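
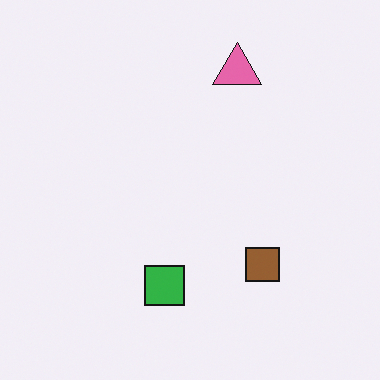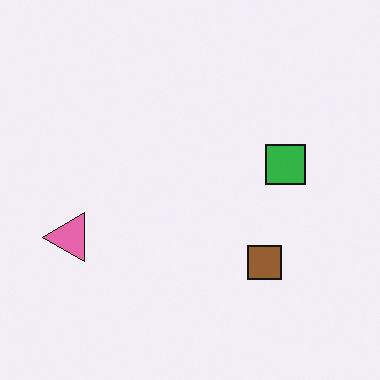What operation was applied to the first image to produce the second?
The second image is the first transposed (reflected across the top-left ↔ bottom-right diagonal).

Shapes have swapped their row and column positions — what was in the top-right is now in the bottom-left — a diagonal reflection.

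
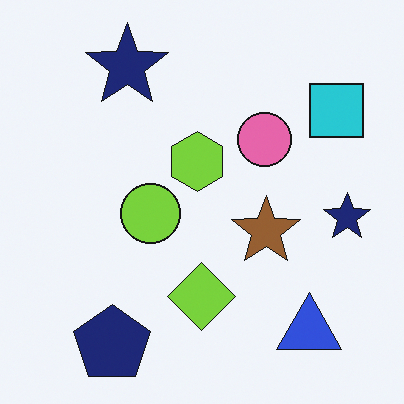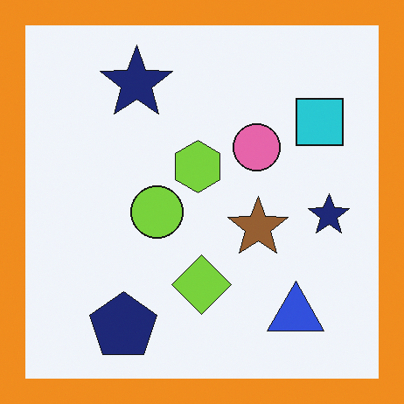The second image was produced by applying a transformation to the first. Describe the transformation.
Framed with a orange border.

A solid orange frame runs around the edge of the second image, with the content slightly shrunk inside it.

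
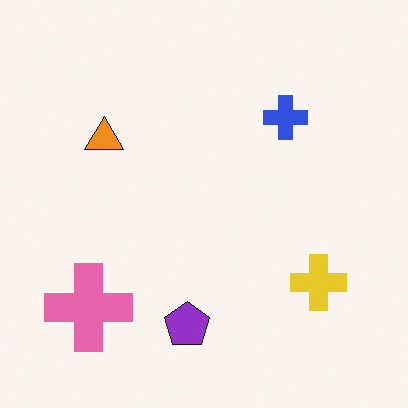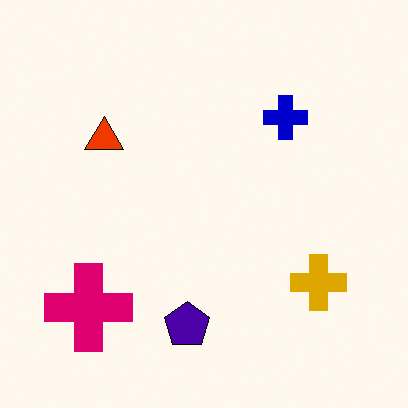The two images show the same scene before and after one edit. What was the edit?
The transformation is: given much higher contrast.

Tones are pushed away from mid-grey across the whole image — a global contrast change.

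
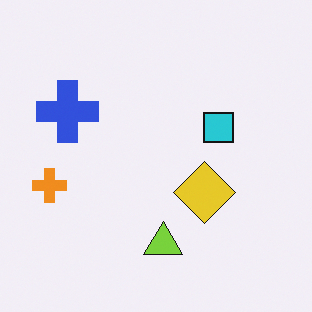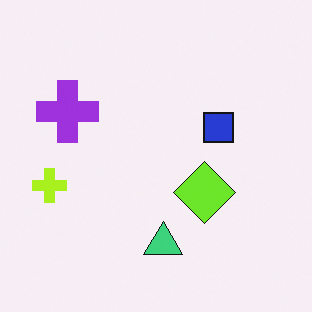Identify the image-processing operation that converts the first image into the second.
It was hue-shifted by a small amount.

Every shape's color has rotated by the same amount around the hue wheel — a uniform hue shift.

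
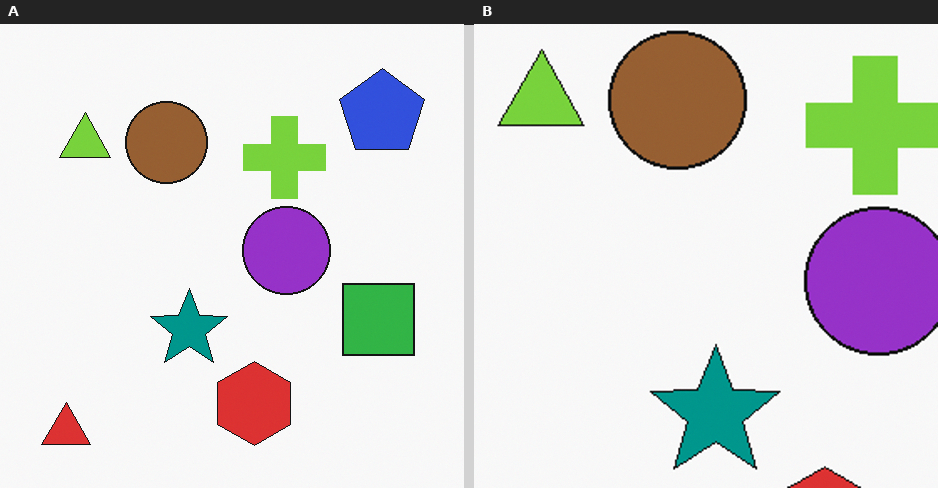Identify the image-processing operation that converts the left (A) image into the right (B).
The transformation is: cropped to a noticeably smaller region and rescaled.

The visible shapes are larger and the field of view is narrower; shapes near the original edges may be partly or wholly outside the frame — a crop-and-rescale.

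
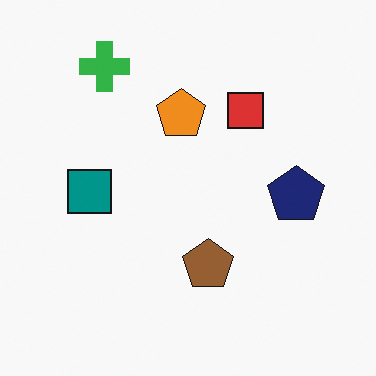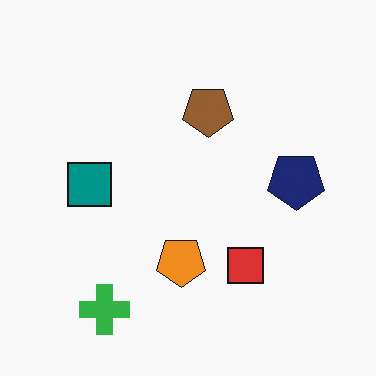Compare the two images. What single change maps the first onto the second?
The second image is the first flipped vertically (top ↔ bottom).

The green cross is in the top-left of the first image and the bottom-left of the second — shapes on opposite sides of the horizontal midline have swapped in a mirror flip.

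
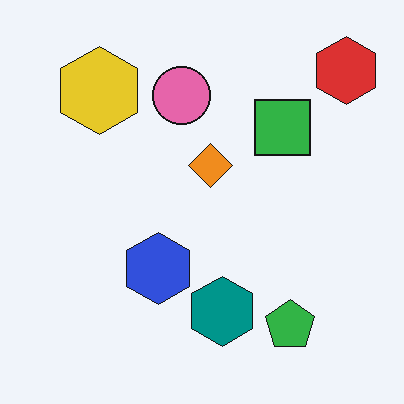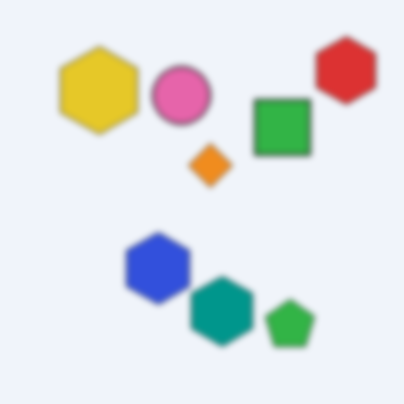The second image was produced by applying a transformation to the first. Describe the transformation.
The image was noticeably gaussian-blurred.

Shape edges and outlines are uniformly softened across the whole image.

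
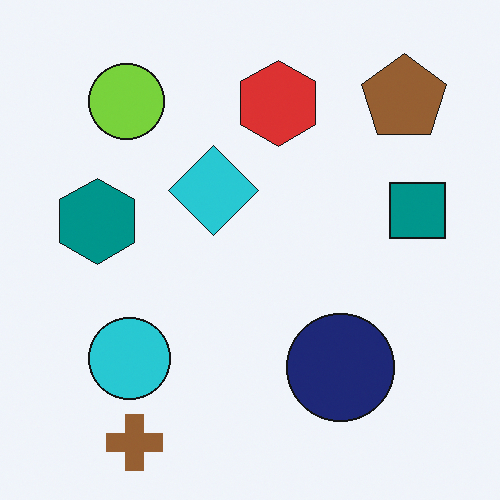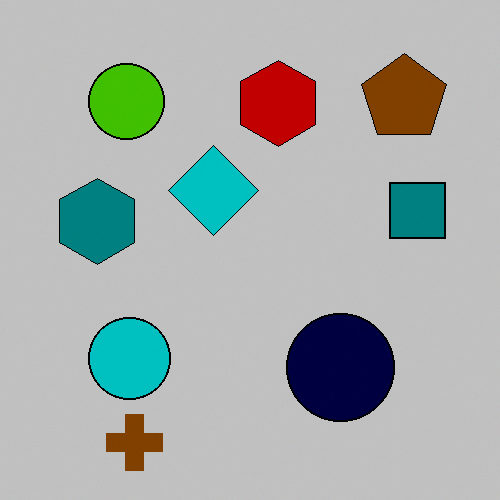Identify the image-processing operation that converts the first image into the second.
The image was aggressively posterized.

Each flat color has snapped to a coarser quantized level — most visibly, the near-white background has dropped to a flat grey.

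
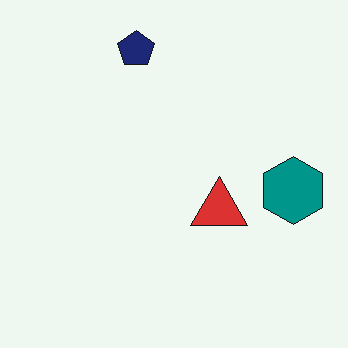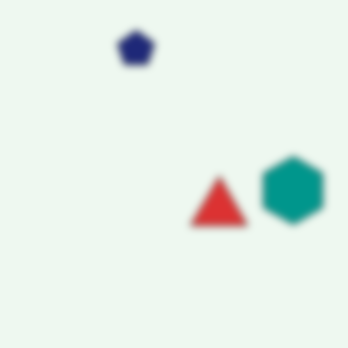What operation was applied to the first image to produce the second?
Noticeably gaussian-blurred.

Shape edges and outlines are uniformly softened across the whole image.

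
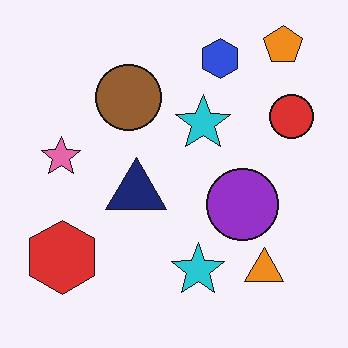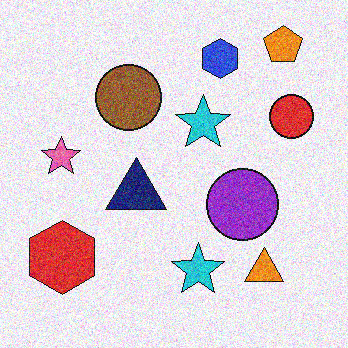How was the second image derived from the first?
The second image is the first degraded with visible gaussian noise.

Random speckle covers the whole image, including the flat background.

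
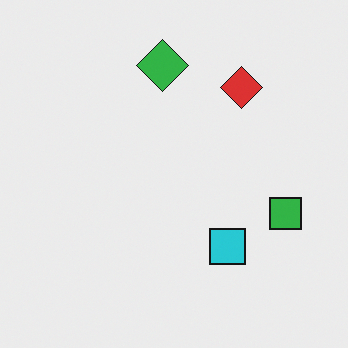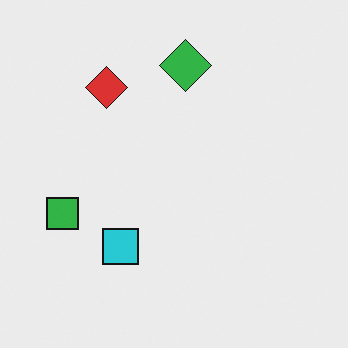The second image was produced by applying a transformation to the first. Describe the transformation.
Flipped horizontally (left ↔ right).

The green square is in the right of the first image and the left of the second — shapes on opposite sides of the vertical midline have swapped in a mirror flip.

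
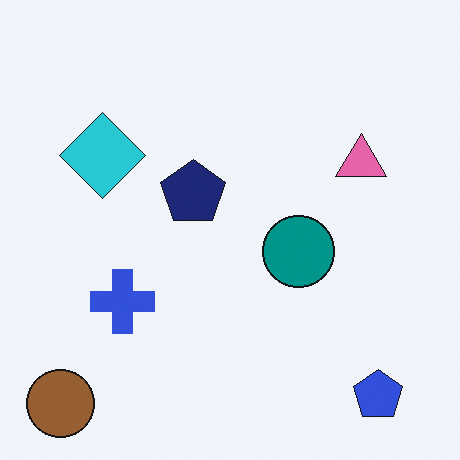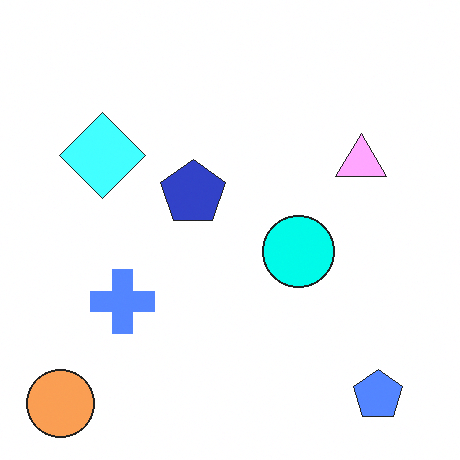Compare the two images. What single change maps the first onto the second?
The transformation is: brightened a lot.

Every pixel — background and shapes alike — is uniformly brightened.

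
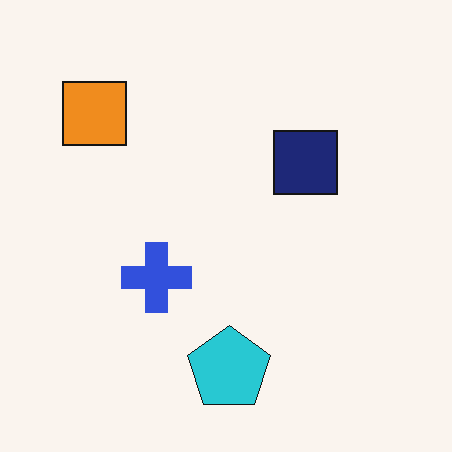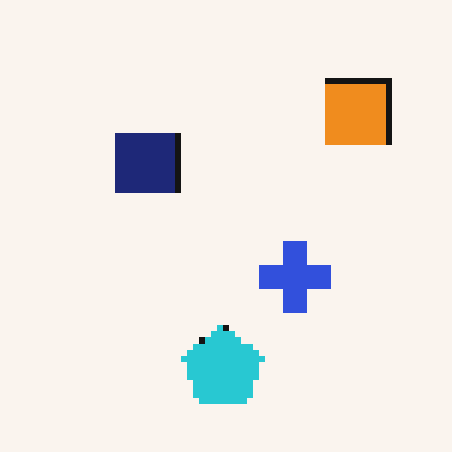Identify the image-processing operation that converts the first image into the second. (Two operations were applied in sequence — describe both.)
The image was flipped horizontally (left ↔ right), then pixelated into visible square blocks.

The orange square is in the top-left of the first image and the top-right of the second — shapes on opposite sides of the vertical midline have swapped in a mirror flip. Shapes are reduced to large square blocks; fine edges and outlines are lost — a downscale-then-upscale (mosaic) effect.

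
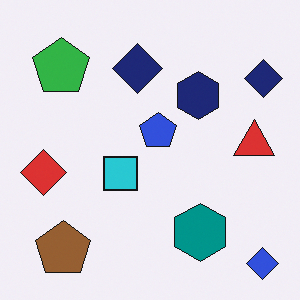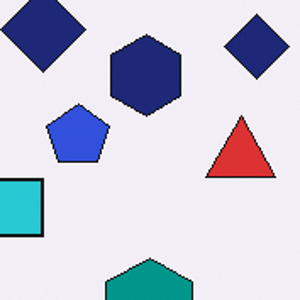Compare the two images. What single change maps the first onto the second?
The transformation is: cropped tightly and scaled back up.

The visible shapes are larger and the field of view is narrower; shapes near the original edges may be partly or wholly outside the frame — a crop-and-rescale.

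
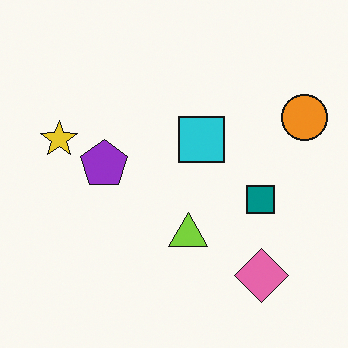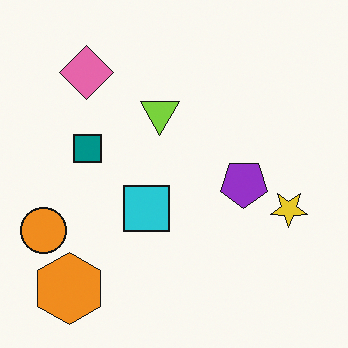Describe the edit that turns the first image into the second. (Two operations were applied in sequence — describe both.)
The image was rotated 180°, then overlaid with an additional orange hexagon.

The orange circle sits in the right of the first image and the left of the second — consistent with a whole-image 180° rotation. An orange hexagon appears in the second image that is absent from the first.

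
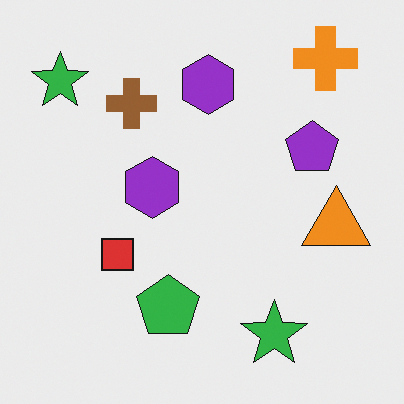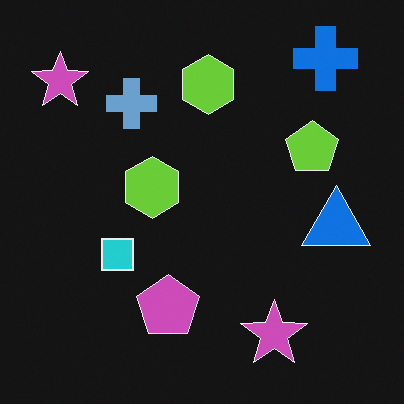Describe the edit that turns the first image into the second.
The image was color-inverted (negative).

The light background has become dark and every shape's color is its complement — a photographic negative.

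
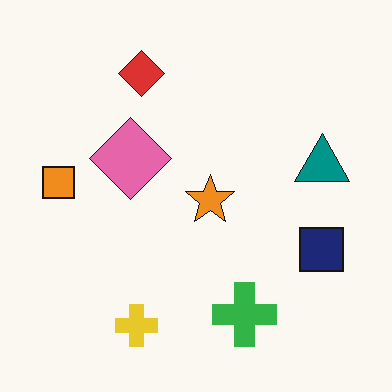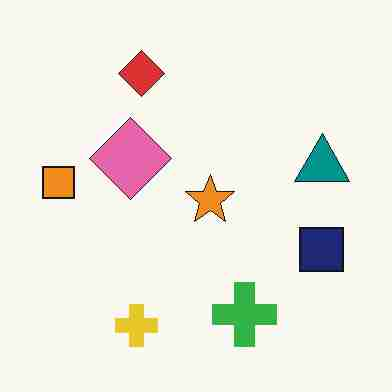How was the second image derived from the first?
The transformation is: heavily JPEG-compressed with obvious blocking artifacts.

Blocky 8×8 compression artifacts appear around shape edges and the flat background shows ringing — characteristic JPEG degradation.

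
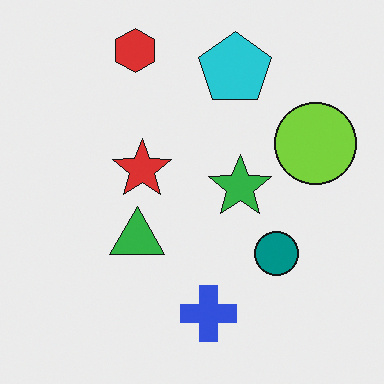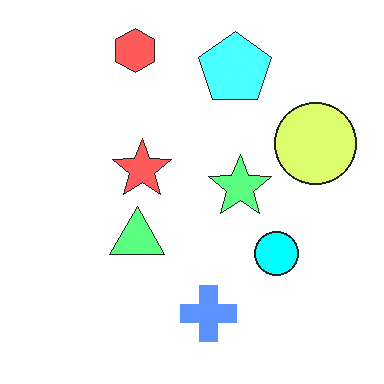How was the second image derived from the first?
The second image is the first noticeably brightened.

Every pixel — background and shapes alike — is uniformly brightened.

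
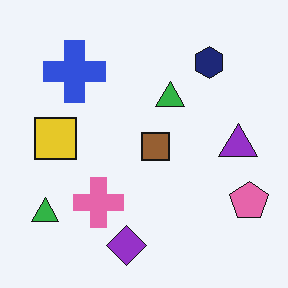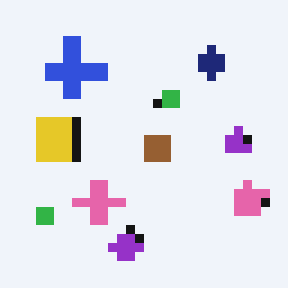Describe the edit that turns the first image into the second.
The second image is the first coarsely pixelated.

Shapes are reduced to large square blocks; fine edges and outlines are lost — a downscale-then-upscale (mosaic) effect.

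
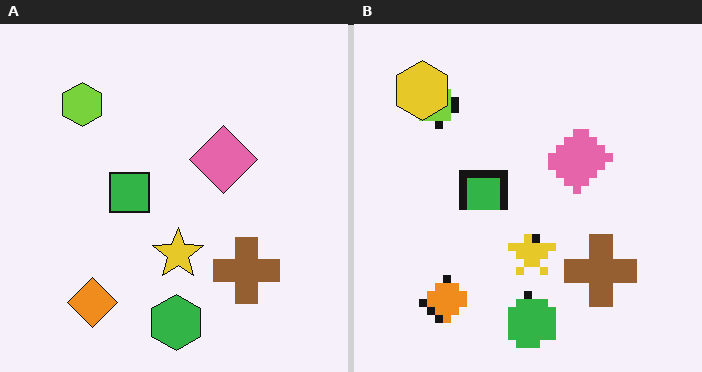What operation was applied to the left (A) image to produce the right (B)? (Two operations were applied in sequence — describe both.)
The transformation is: moderately pixelated, then overlaid with an additional yellow hexagon.

Shapes are reduced to large square blocks; fine edges and outlines are lost — a downscale-then-upscale (mosaic) effect. A yellow hexagon appears in the right (B) image that is absent from the left (A).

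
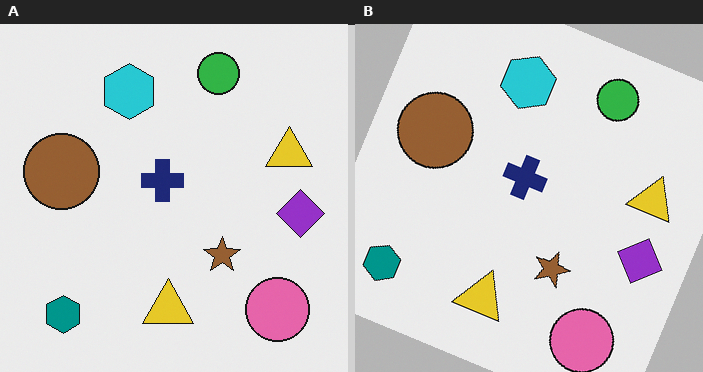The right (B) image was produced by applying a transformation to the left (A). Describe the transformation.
It was rotated clockwise by a moderate amount.

Every shape is tilted by the same angle and the image corners show triangular fill wedges — a whole-image rotation by a non-right angle.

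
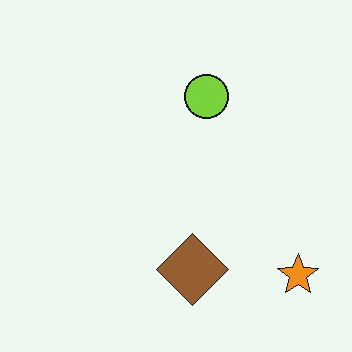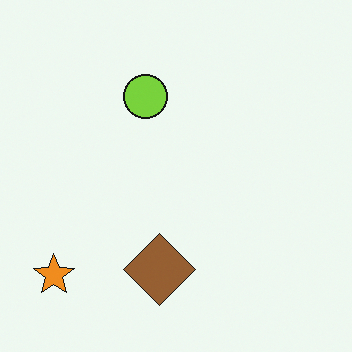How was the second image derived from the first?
The image was flipped horizontally (left ↔ right).

The orange star is in the bottom-right of the first image and the bottom-left of the second — shapes on opposite sides of the vertical midline have swapped in a mirror flip.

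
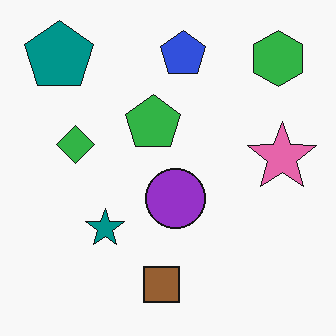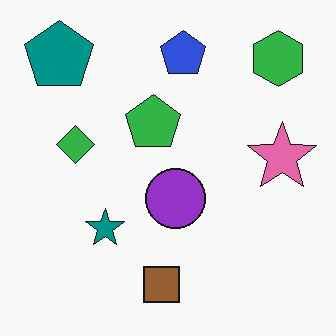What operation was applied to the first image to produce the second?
It was given moderate JPEG compression.

Blocky 8×8 compression artifacts appear around shape edges and the flat background shows ringing — characteristic JPEG degradation.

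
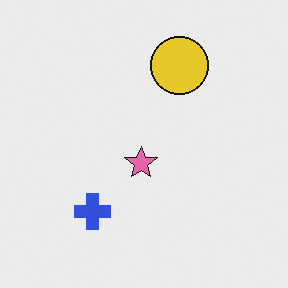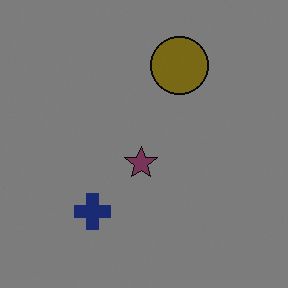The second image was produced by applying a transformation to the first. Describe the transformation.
The transformation is: noticeably darkened.

Every pixel — background and shapes alike — is uniformly darkened.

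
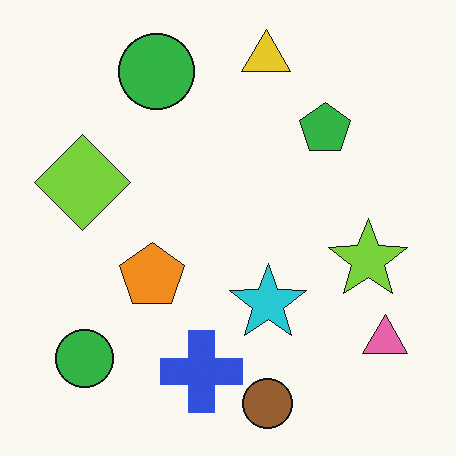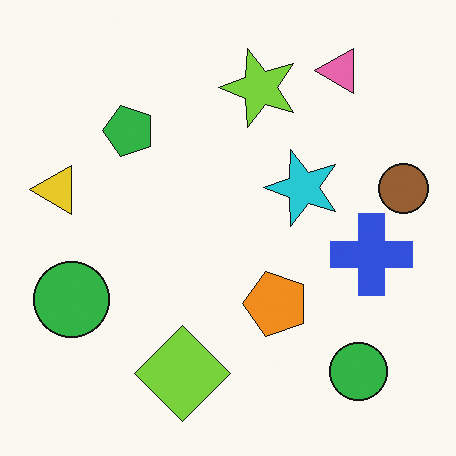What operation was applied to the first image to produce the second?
This is the original image rotated 90° counter-clockwise.

The pink triangle sits in the bottom-right of the first image and the top-right of the second — consistent with a whole-image 90° counter-clockwise rotation.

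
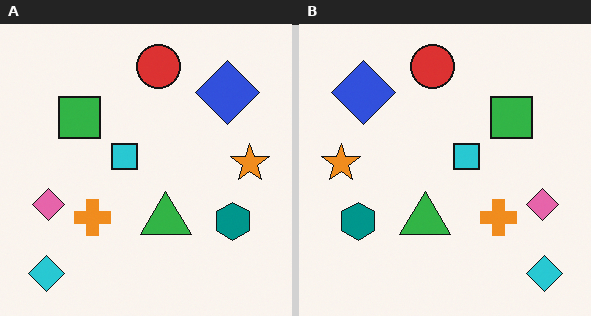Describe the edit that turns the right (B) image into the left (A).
The image was flipped horizontally (left ↔ right).

The orange star is in the left of the right (B) image and the right of the left (A) — shapes on opposite sides of the vertical midline have swapped in a mirror flip.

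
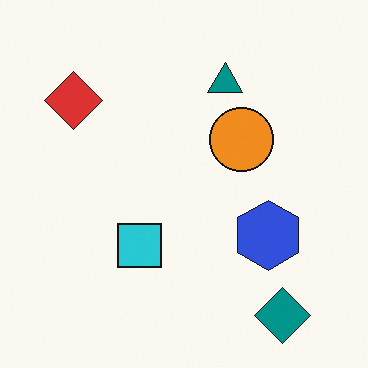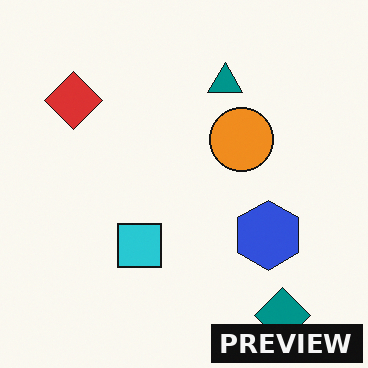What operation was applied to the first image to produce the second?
It was watermarked with the text "PREVIEW" in the lower-right corner.

A dark label reading "PREVIEW" appears in the lower-right corner.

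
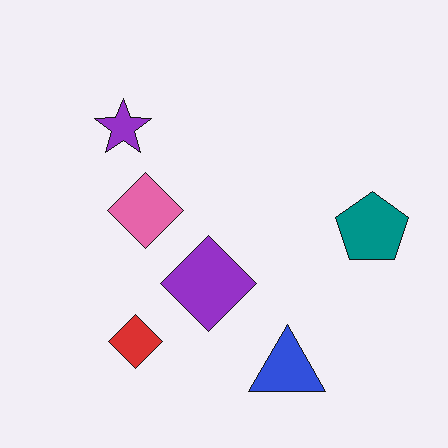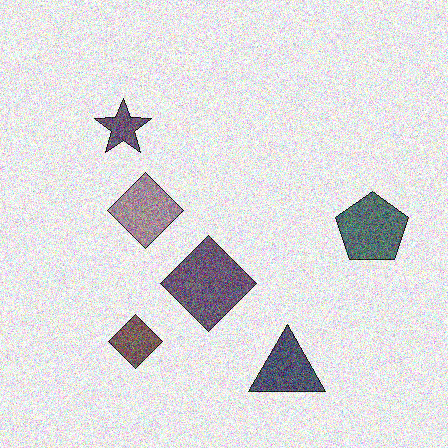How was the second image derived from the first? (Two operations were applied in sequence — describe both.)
The image was made much more muted (saturation change), then degraded with strong gaussian noise.

All colors are more muted and greyish — a global saturation change. Random speckle covers the whole image, including the flat background.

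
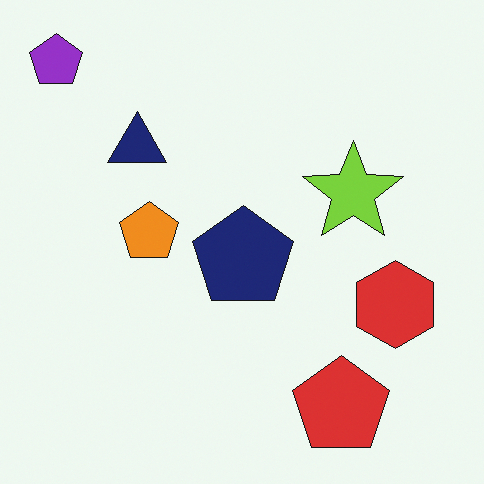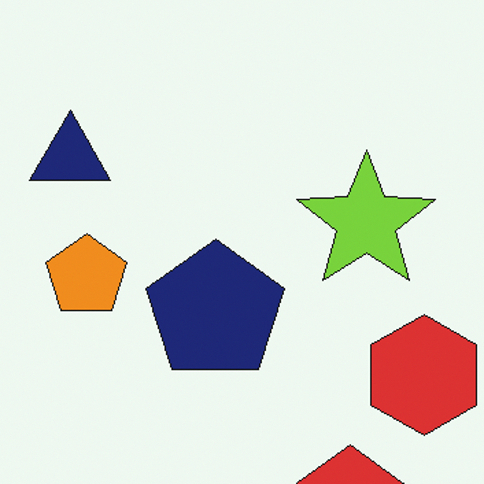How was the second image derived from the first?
This is the original image cropped to a modestly smaller region and rescaled.

The visible shapes are larger and the field of view is narrower; shapes near the original edges may be partly or wholly outside the frame — a crop-and-rescale.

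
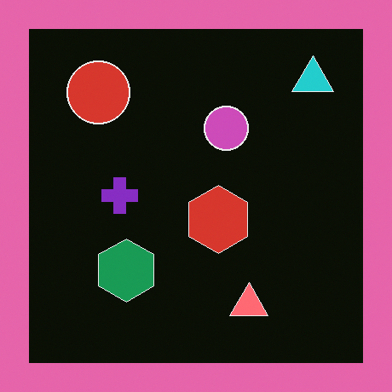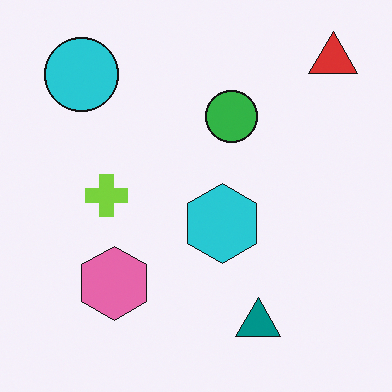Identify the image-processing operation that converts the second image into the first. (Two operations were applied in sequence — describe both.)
The first image is the second color-inverted (negative), then framed with a pink border.

The light background has become dark and every shape's color is its complement — a photographic negative. A solid pink frame runs around the edge of the first image, with the content slightly shrunk inside it.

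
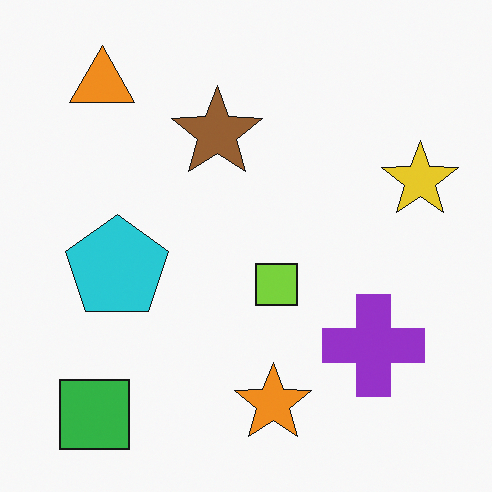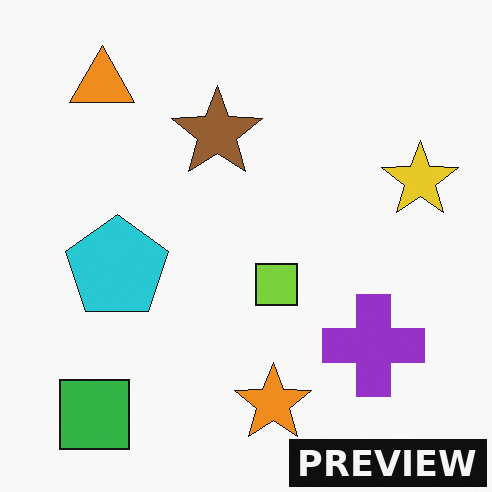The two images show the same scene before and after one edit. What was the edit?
The transformation is: watermarked with the text "PREVIEW" in the lower-right corner.

A dark label reading "PREVIEW" appears in the lower-right corner.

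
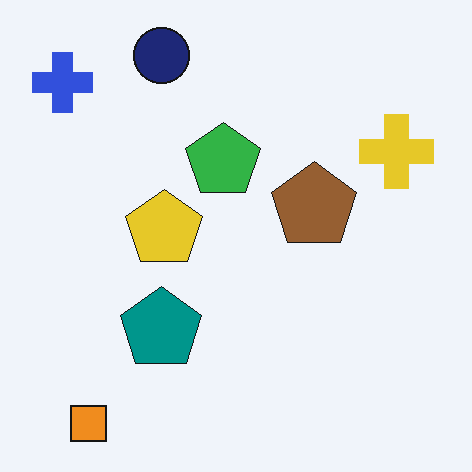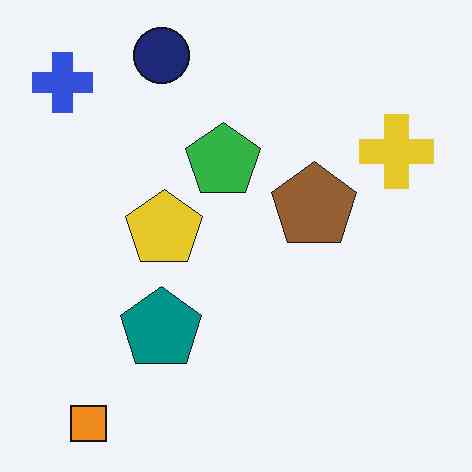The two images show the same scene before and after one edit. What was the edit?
The image was JPEG-compressed with visible artifacts.

Blocky 8×8 compression artifacts appear around shape edges and the flat background shows ringing — characteristic JPEG degradation.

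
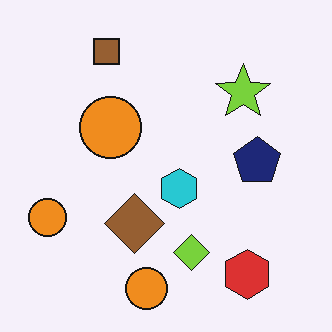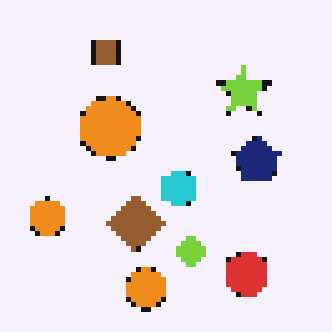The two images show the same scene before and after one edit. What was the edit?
This is the original image mildly pixelated.

Shapes are reduced to large square blocks; fine edges and outlines are lost — a downscale-then-upscale (mosaic) effect.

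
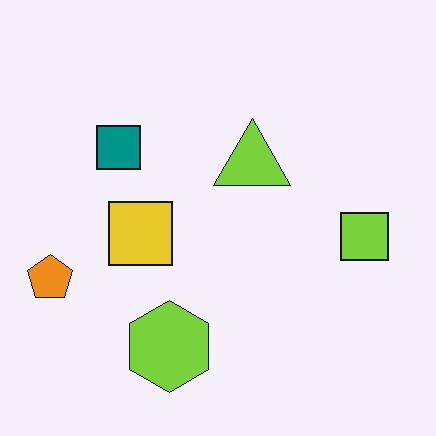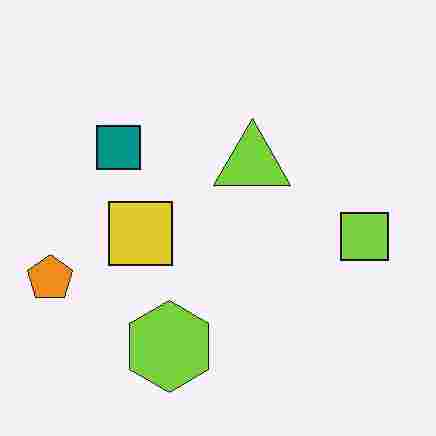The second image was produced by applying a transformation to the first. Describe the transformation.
The second image is the first heavily JPEG-compressed with obvious blocking artifacts.

Blocky 8×8 compression artifacts appear around shape edges and the flat background shows ringing — characteristic JPEG degradation.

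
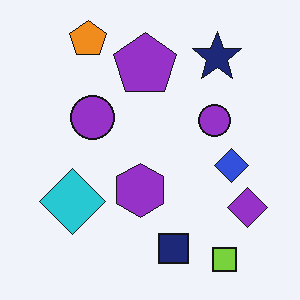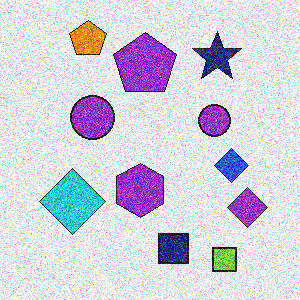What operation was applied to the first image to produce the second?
This is the original image degraded with a thick layer of grain.

Random speckle covers the whole image, including the flat background.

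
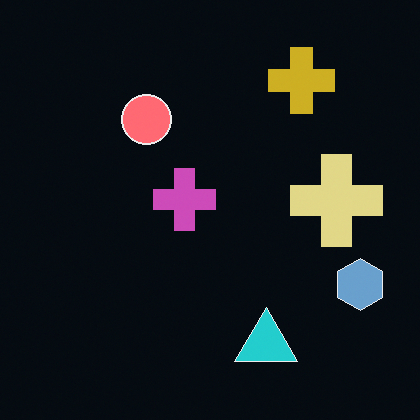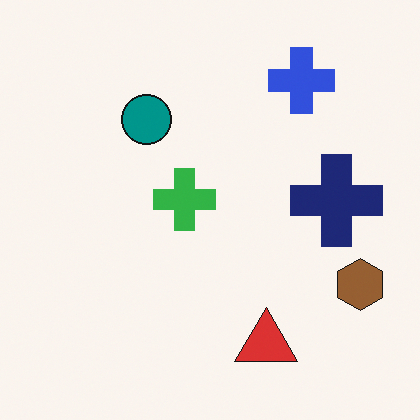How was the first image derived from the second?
This is the original image color-inverted (negative).

The light background has become dark and every shape's color is its complement — a photographic negative.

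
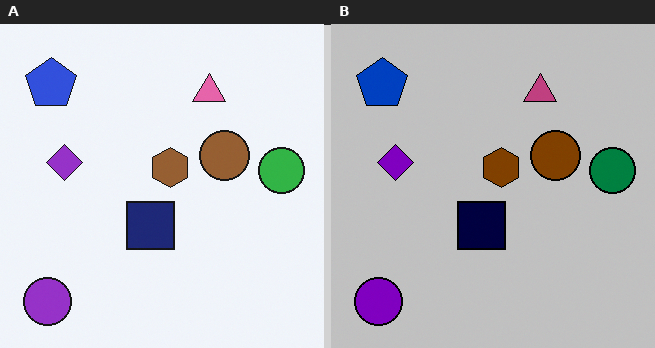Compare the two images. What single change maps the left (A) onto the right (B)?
The transformation is: heavily posterized to just a handful of flat colors.

Each flat color has snapped to a coarser quantized level — most visibly, the near-white background has dropped to a flat grey.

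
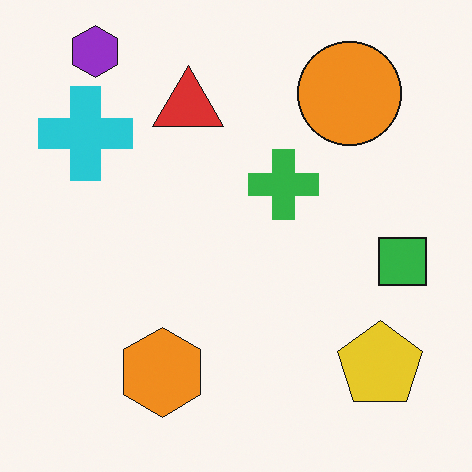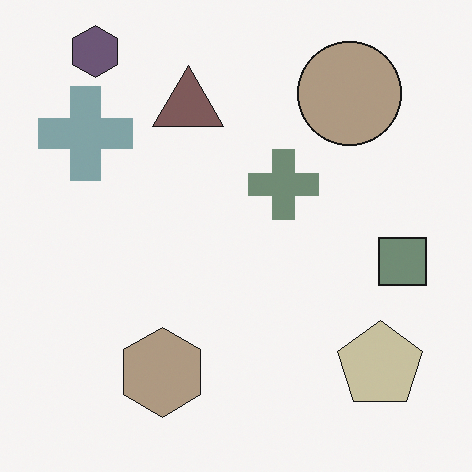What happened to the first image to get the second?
The second image is the first made much more muted (saturation change).

All colors are more muted and greyish — a global saturation change.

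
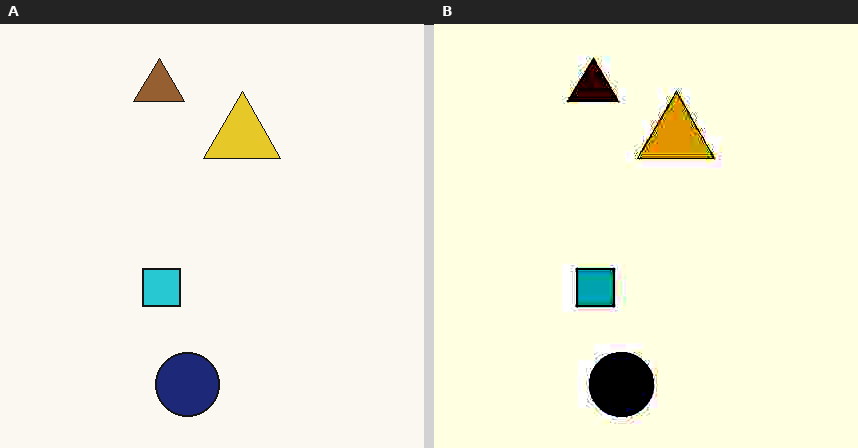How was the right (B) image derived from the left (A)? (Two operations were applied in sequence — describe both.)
The right (B) image is the left (A) degraded with heavy JPEG compression, then given much higher contrast.

Blocky 8×8 compression artifacts appear around shape edges and the flat background shows ringing — characteristic JPEG degradation. Tones are pushed away from mid-grey across the whole image — a global contrast change.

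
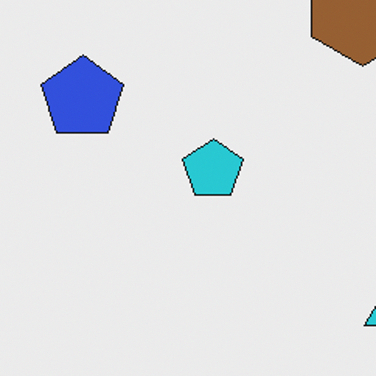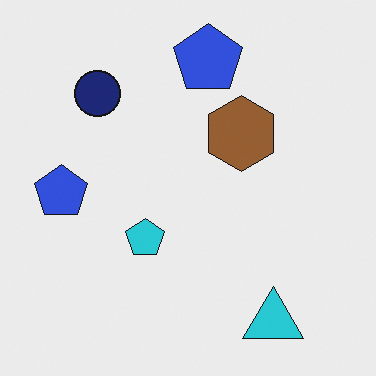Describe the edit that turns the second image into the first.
The transformation is: cropped to a modestly smaller region and rescaled.

The visible shapes are larger and the field of view is narrower; shapes near the original edges may be partly or wholly outside the frame — a crop-and-rescale.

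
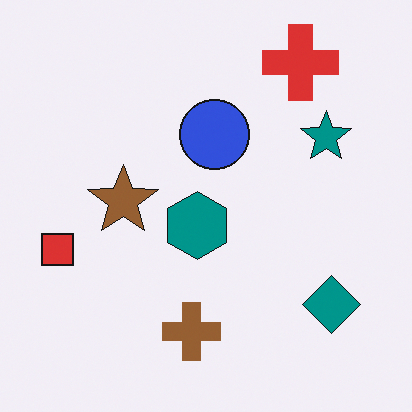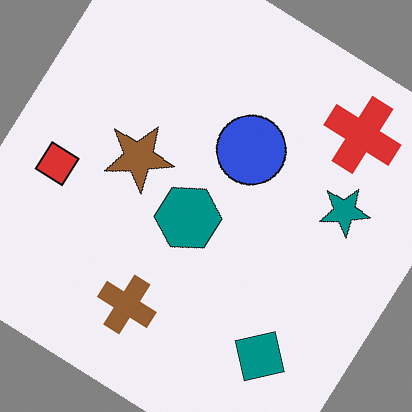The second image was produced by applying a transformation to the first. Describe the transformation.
This is the original image rotated clockwise by a large amount — several tens of degrees.

Every shape is tilted by the same angle and the image corners show triangular fill wedges — a whole-image rotation by a non-right angle.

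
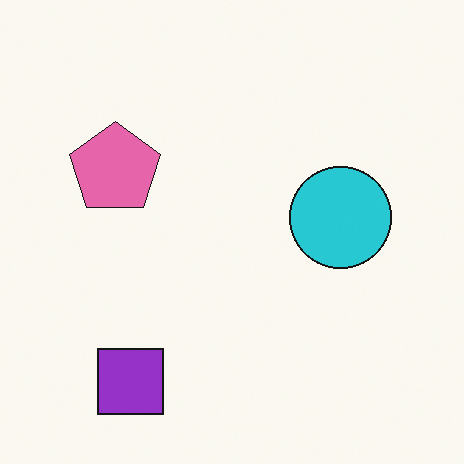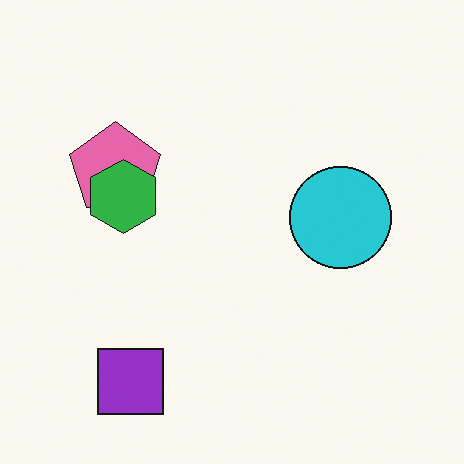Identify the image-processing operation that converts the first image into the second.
Overlaid with an additional green hexagon.

A green hexagon appears in the second image that is absent from the first.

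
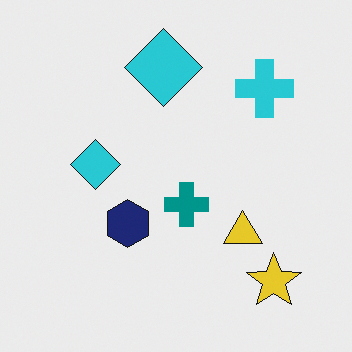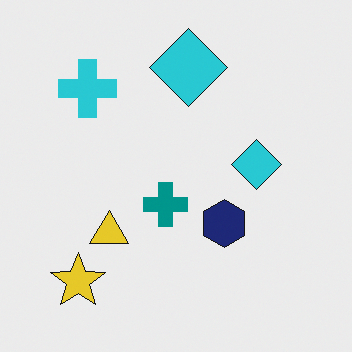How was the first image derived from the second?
It was flipped horizontally (left ↔ right).

The yellow star is in the bottom-left of the second image and the bottom-right of the first — shapes on opposite sides of the vertical midline have swapped in a mirror flip.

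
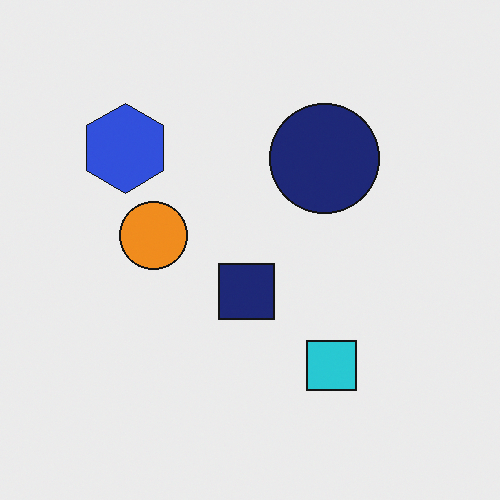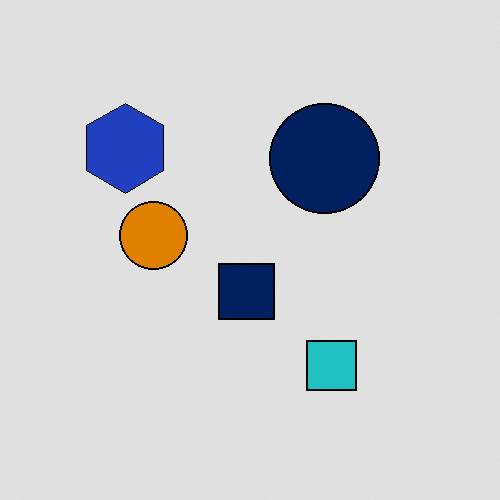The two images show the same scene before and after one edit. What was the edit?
The image was posterized to a reduced palette.

Each flat color has snapped to a coarser quantized level — most visibly, the near-white background has dropped to a flat grey.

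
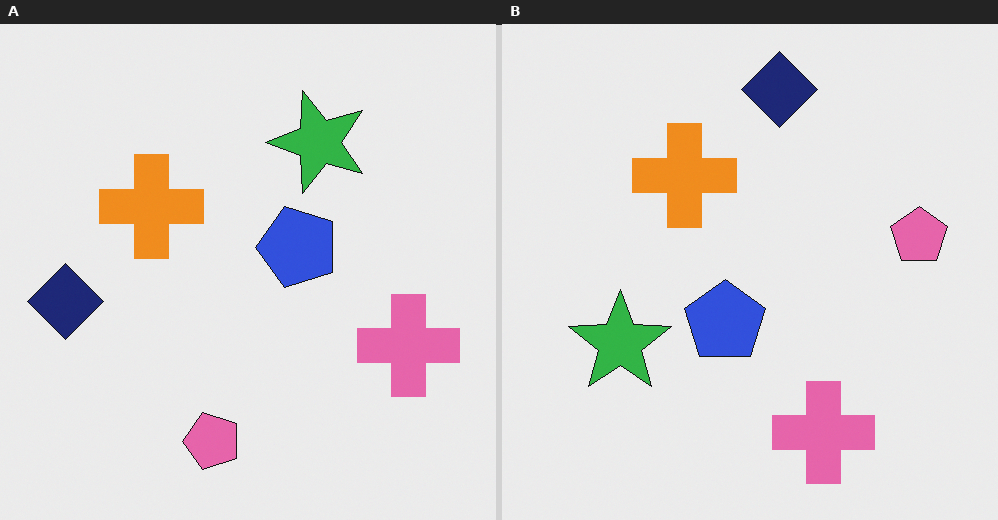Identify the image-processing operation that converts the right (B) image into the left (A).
The left (A) image is the right (B) transposed (reflected across the top-left ↔ bottom-right diagonal).

Shapes have swapped their row and column positions — what was in the top-right is now in the bottom-left — a diagonal reflection.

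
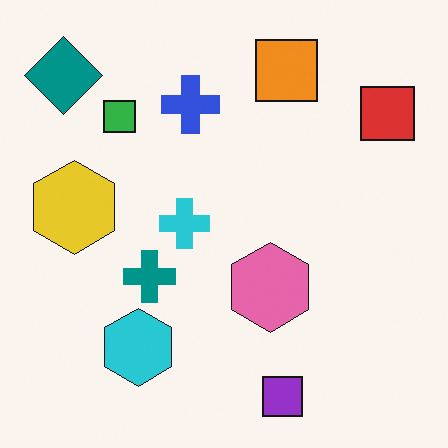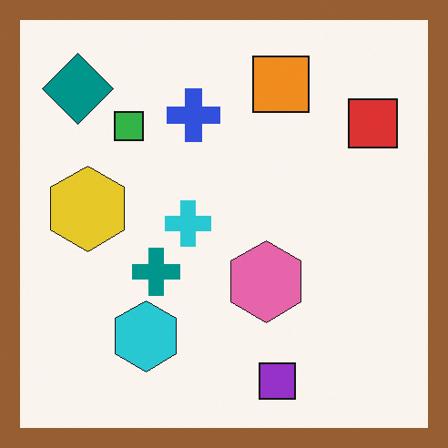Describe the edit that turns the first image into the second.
This is the original image framed with a brown border.

A solid brown frame runs around the edge of the second image, with the content slightly shrunk inside it.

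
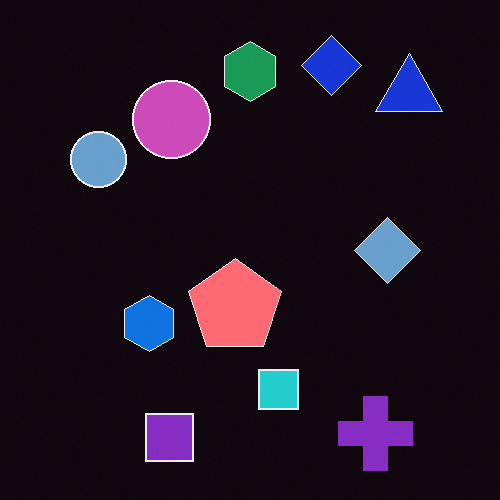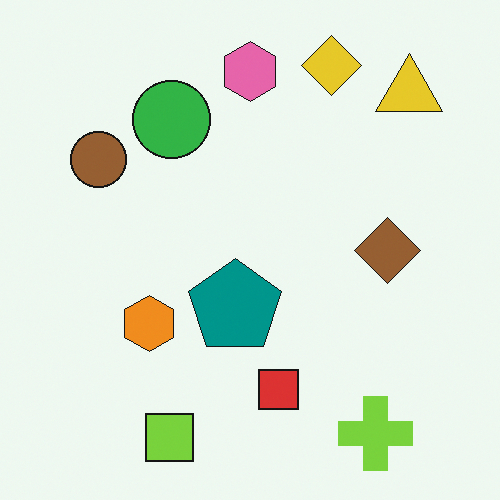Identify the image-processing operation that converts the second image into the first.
The first image is the second color-inverted (negative).

The light background has become dark and every shape's color is its complement — a photographic negative.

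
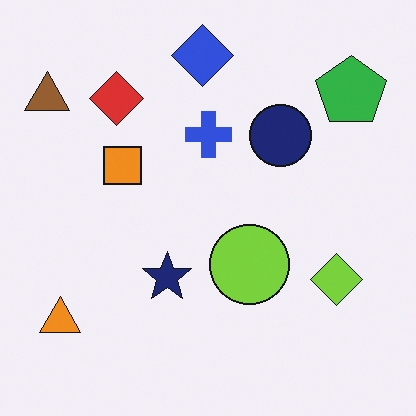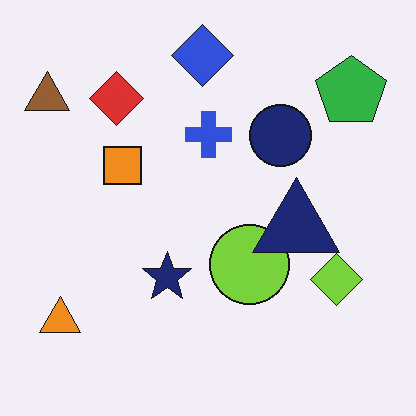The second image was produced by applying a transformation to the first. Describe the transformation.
The second image is the first overlaid with an additional navy triangle.

A navy triangle appears in the second image that is absent from the first.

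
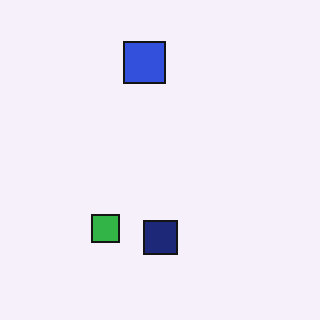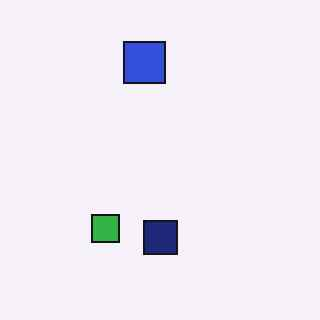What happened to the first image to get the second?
The second image is the first given moderate JPEG compression.

Blocky 8×8 compression artifacts appear around shape edges and the flat background shows ringing — characteristic JPEG degradation.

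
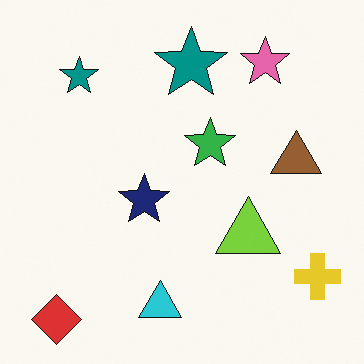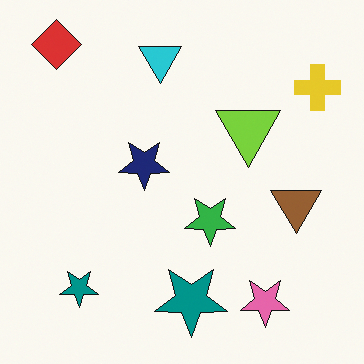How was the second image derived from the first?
The image was flipped vertically (top ↔ bottom).

The red diamond is in the bottom-left of the first image and the top-left of the second — shapes on opposite sides of the horizontal midline have swapped in a mirror flip.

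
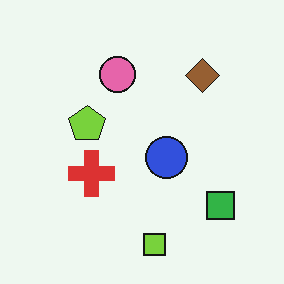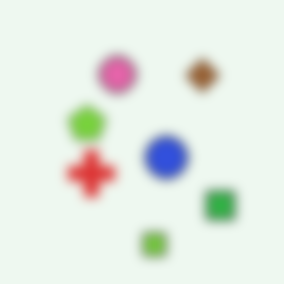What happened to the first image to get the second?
The transformation is: strongly gaussian-blurred.

Shape edges and outlines are uniformly softened across the whole image.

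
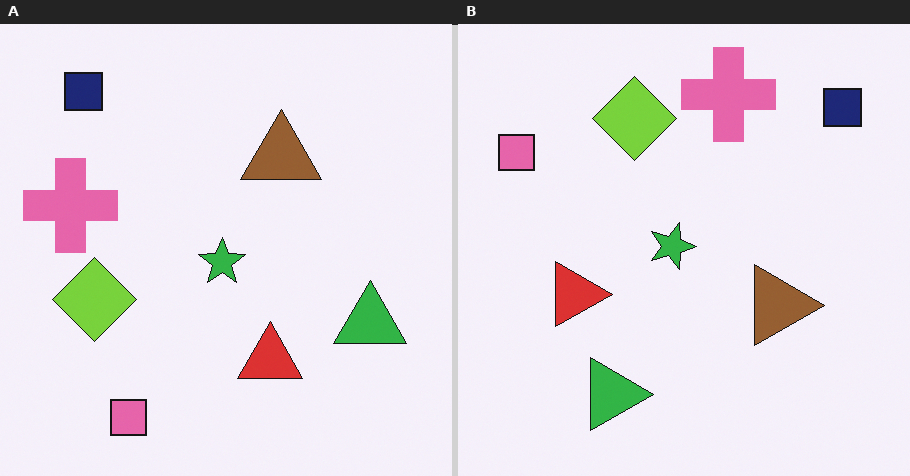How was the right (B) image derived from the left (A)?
The image was rotated 90° clockwise.

The navy square sits in the top-left of the left (A) image and the top-right of the right (B) — consistent with a whole-image 90° clockwise rotation.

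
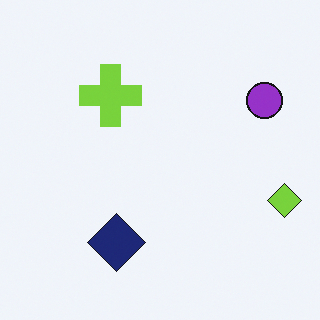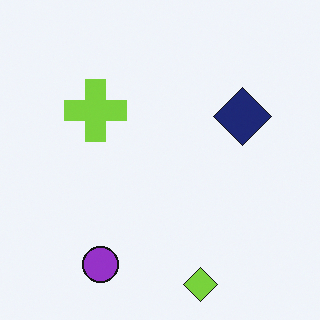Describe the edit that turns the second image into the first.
The first image is the second transposed (reflected across the top-left ↔ bottom-right diagonal).

Shapes have swapped their row and column positions — what was in the top-right is now in the bottom-left — a diagonal reflection.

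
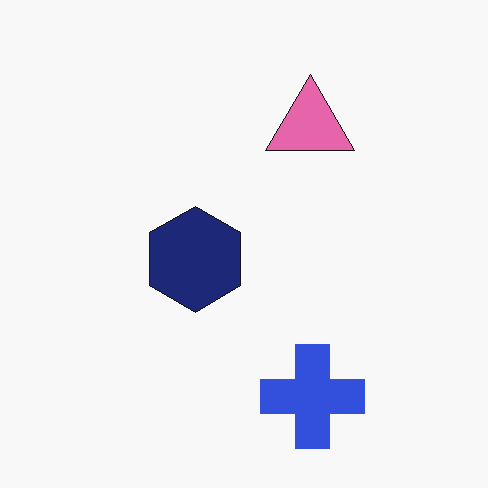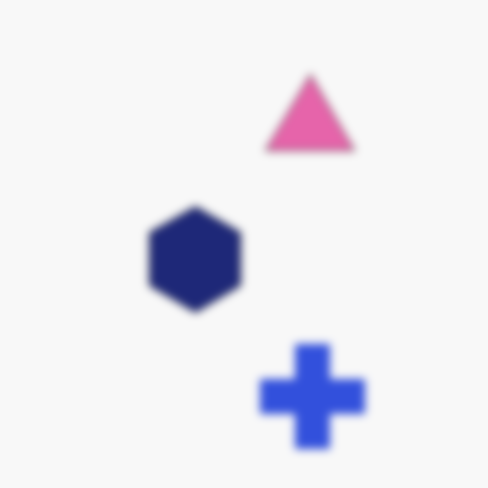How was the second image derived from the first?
This is the original image moderately blurred.

Shape edges and outlines are uniformly softened across the whole image.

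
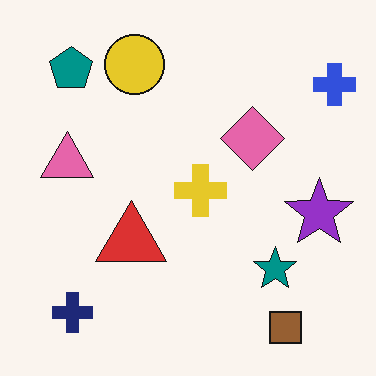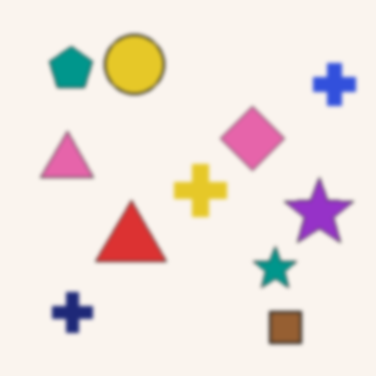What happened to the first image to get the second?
Slightly softened.

Shape edges and outlines are uniformly softened across the whole image.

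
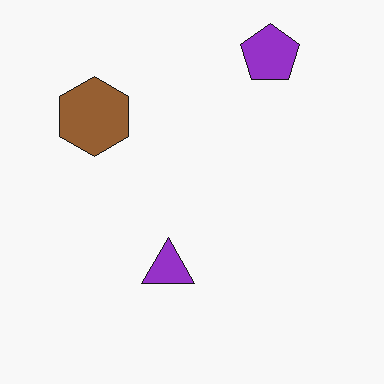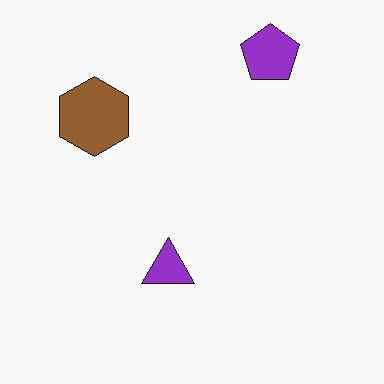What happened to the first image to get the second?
The transformation is: JPEG-compressed with visible artifacts.

Blocky 8×8 compression artifacts appear around shape edges and the flat background shows ringing — characteristic JPEG degradation.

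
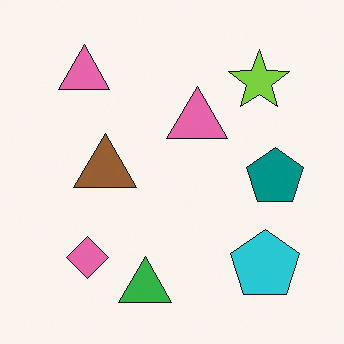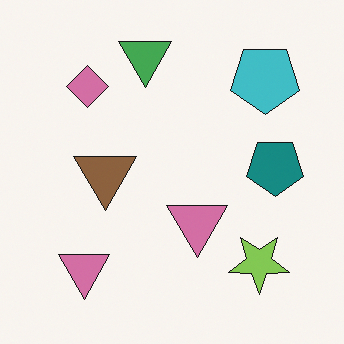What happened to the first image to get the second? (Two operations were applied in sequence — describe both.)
The transformation is: flipped vertically (top ↔ bottom), then slightly desaturated.

The green triangle is in the bottom of the first image and the top of the second — shapes on opposite sides of the horizontal midline have swapped in a mirror flip. All colors are more muted and greyish — a global saturation change.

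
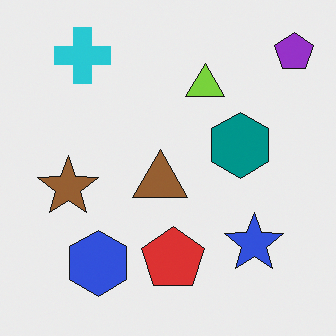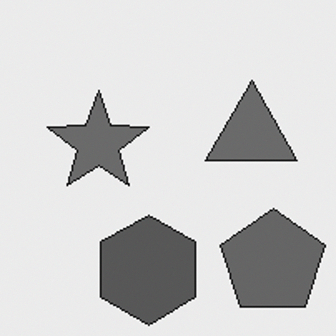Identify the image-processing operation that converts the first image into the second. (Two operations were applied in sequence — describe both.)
It was converted to grayscale, then cropped to a noticeably smaller region and rescaled.

All color is removed — every shape is now a shade of grey. The visible shapes are larger and the field of view is narrower; shapes near the original edges may be partly or wholly outside the frame — a crop-and-rescale.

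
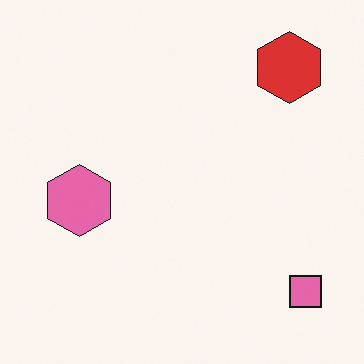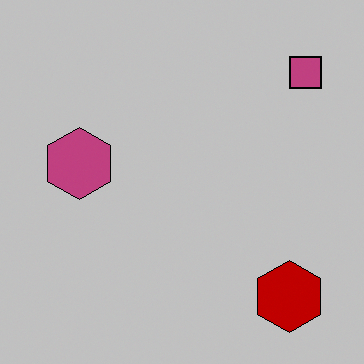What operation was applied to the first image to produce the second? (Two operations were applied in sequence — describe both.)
The second image is the first heavily posterized to just a handful of flat colors, then flipped vertically (top ↔ bottom).

Each flat color has snapped to a coarser quantized level — most visibly, the near-white background has dropped to a flat grey. The red hexagon is in the top-right of the first image and the bottom-right of the second — shapes on opposite sides of the horizontal midline have swapped in a mirror flip.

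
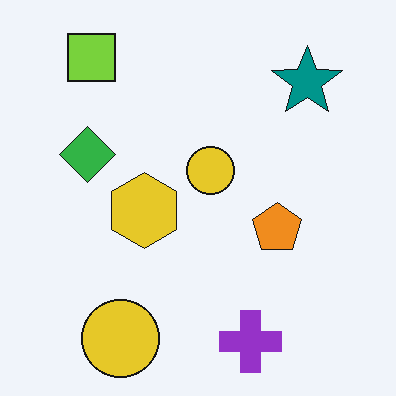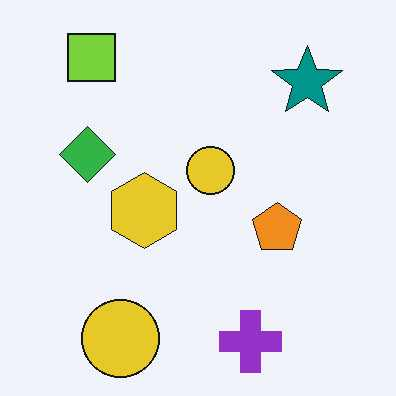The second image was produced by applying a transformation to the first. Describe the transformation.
The image was given moderate JPEG compression.

Blocky 8×8 compression artifacts appear around shape edges and the flat background shows ringing — characteristic JPEG degradation.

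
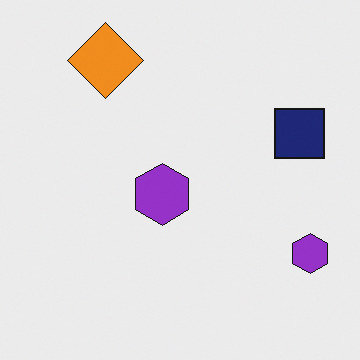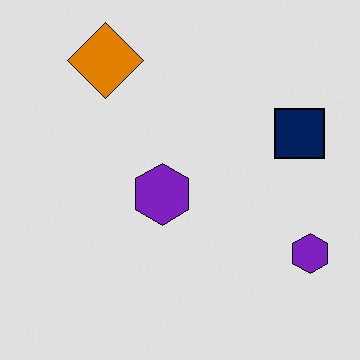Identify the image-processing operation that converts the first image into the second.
The second image is the first moderately posterized.

Each flat color has snapped to a coarser quantized level — most visibly, the near-white background has dropped to a flat grey.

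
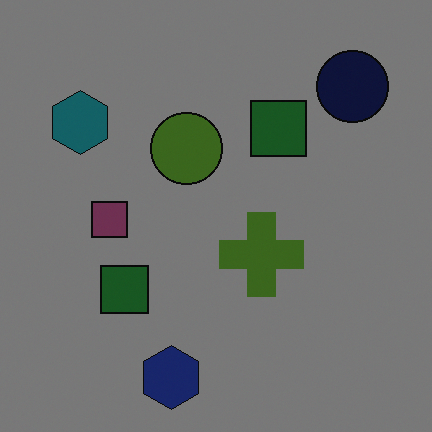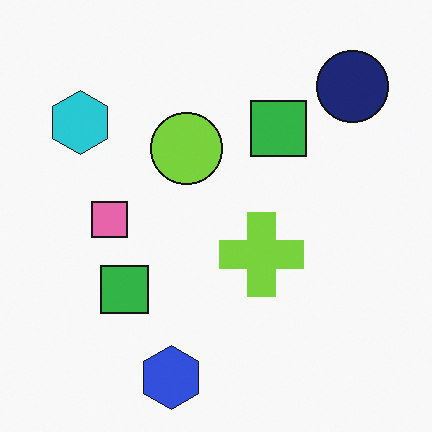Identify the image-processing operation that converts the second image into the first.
Darkened a lot.

Every pixel — background and shapes alike — is uniformly darkened.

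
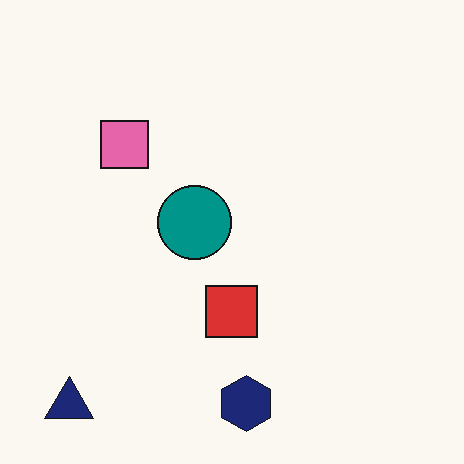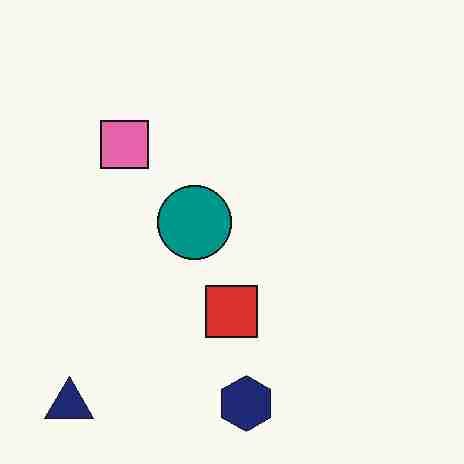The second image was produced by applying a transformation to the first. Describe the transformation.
The transformation is: heavily JPEG-compressed with obvious blocking artifacts.

Blocky 8×8 compression artifacts appear around shape edges and the flat background shows ringing — characteristic JPEG degradation.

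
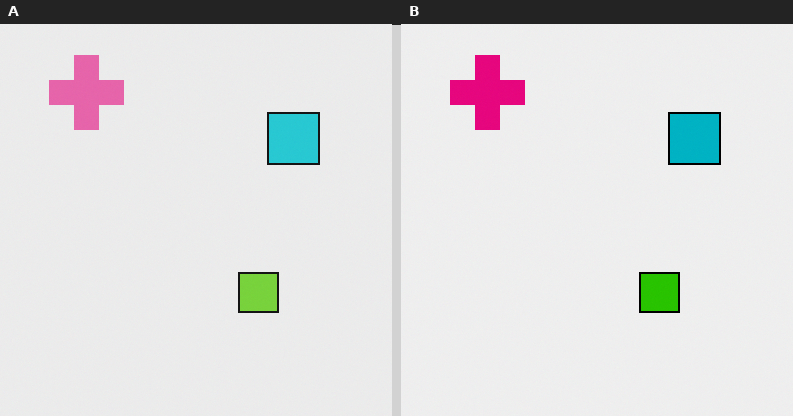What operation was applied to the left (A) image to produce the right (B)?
The right (B) image is the left (A) boosted in contrast.

Tones are pushed away from mid-grey across the whole image — a global contrast change.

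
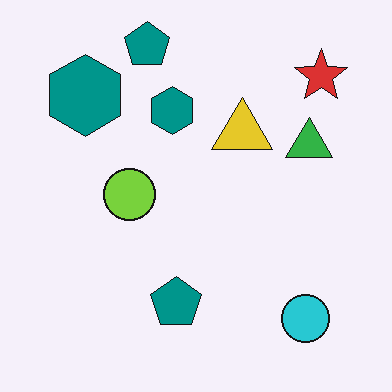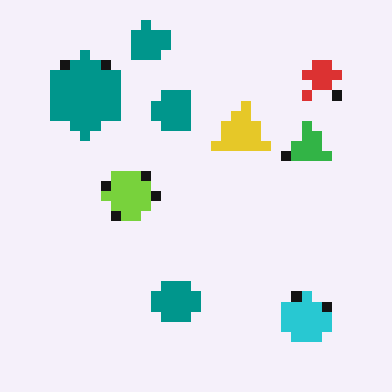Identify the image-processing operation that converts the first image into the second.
It was heavily pixelated into large blocks.

Shapes are reduced to large square blocks; fine edges and outlines are lost — a downscale-then-upscale (mosaic) effect.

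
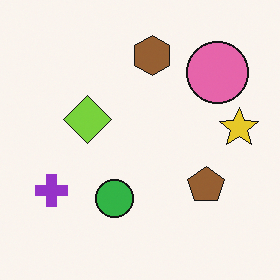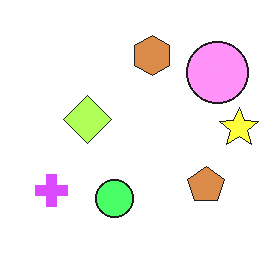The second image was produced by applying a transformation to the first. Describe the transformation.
It was substantially brightened.

Every pixel — background and shapes alike — is uniformly brightened.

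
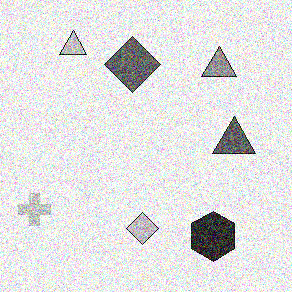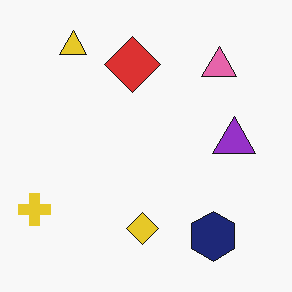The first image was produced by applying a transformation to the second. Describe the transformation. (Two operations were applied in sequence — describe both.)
This is the original image converted to grayscale, then degraded with a thick layer of grain.

All color is removed — every shape is now a shade of grey. Random speckle covers the whole image, including the flat background.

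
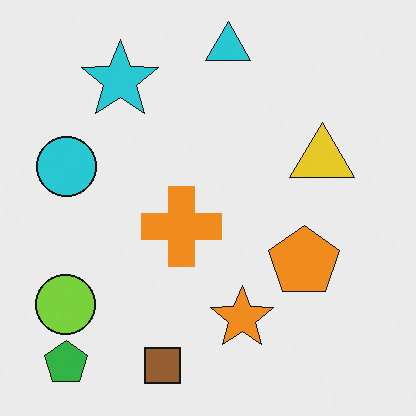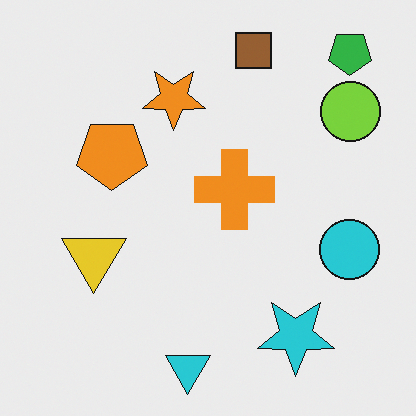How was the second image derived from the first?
The second image is the first rotated 180°.

The green pentagon sits in the bottom-left of the first image and the top-right of the second — consistent with a whole-image 180° rotation.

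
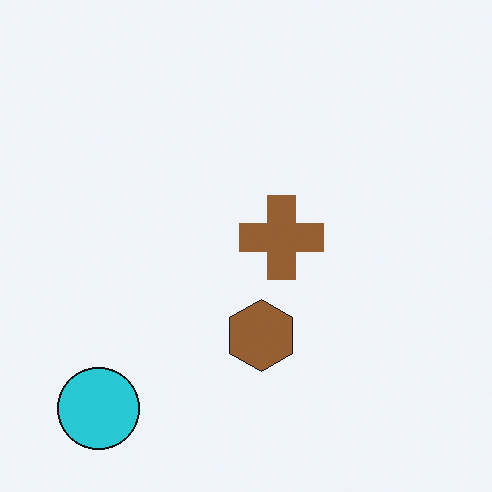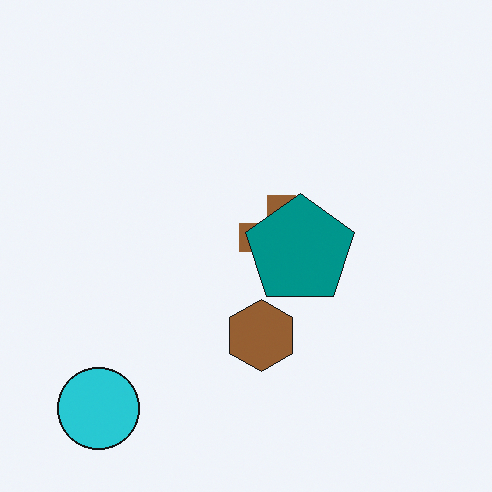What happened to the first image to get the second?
The image was overlaid with an additional teal pentagon.

A teal pentagon appears in the second image that is absent from the first.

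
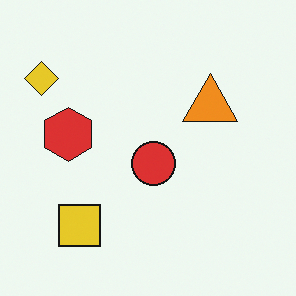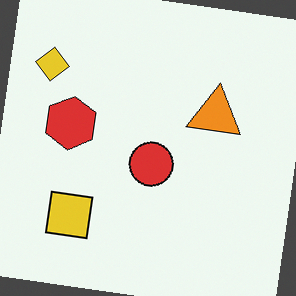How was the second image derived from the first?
It was rotated clockwise by a few degrees.

Every shape is tilted by the same angle and the image corners show triangular fill wedges — a whole-image rotation by a non-right angle.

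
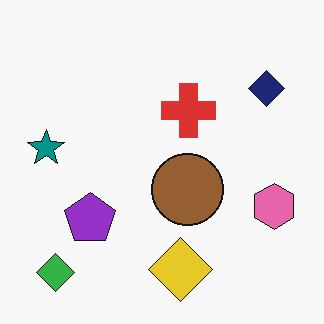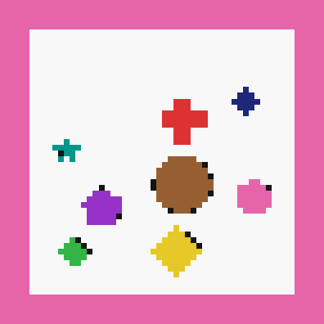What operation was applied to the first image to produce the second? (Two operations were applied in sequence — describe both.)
The transformation is: moderately pixelated, then framed with a pink border.

Shapes are reduced to large square blocks; fine edges and outlines are lost — a downscale-then-upscale (mosaic) effect. A solid pink frame runs around the edge of the second image, with the content slightly shrunk inside it.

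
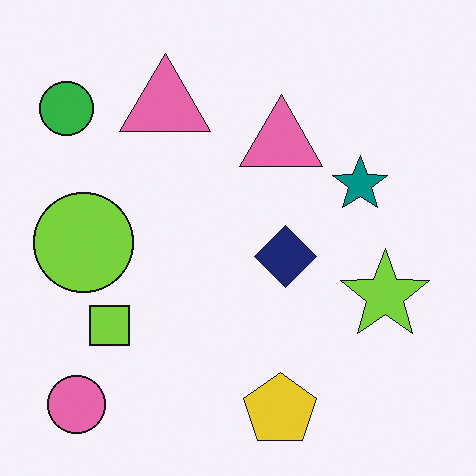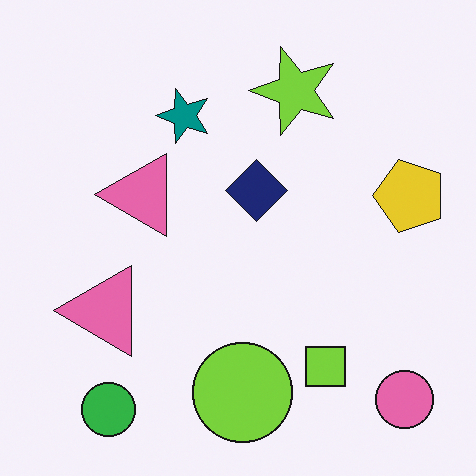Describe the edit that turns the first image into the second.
Rotated 90° counter-clockwise.

The pink circle sits in the bottom-left of the first image and the bottom-right of the second — consistent with a whole-image 90° counter-clockwise rotation.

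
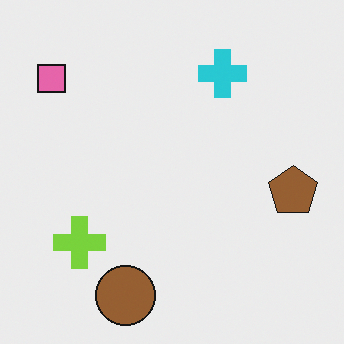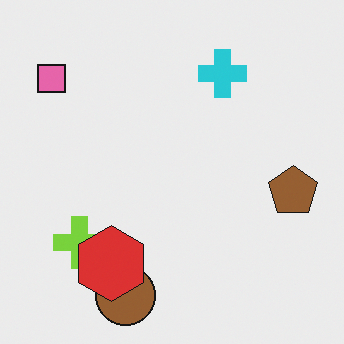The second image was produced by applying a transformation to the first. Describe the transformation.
It was overlaid with an additional red hexagon.

A red hexagon appears in the second image that is absent from the first.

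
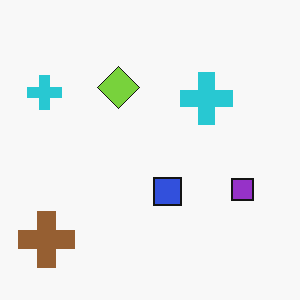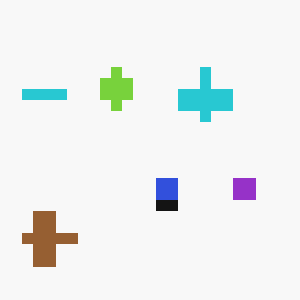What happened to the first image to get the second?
The transformation is: heavily pixelated into large blocks.

Shapes are reduced to large square blocks; fine edges and outlines are lost — a downscale-then-upscale (mosaic) effect.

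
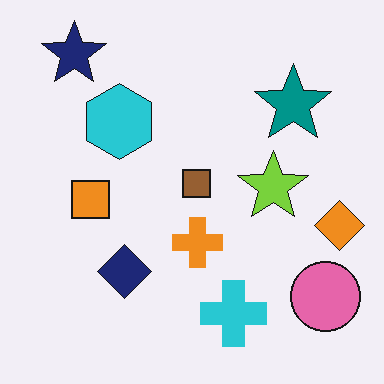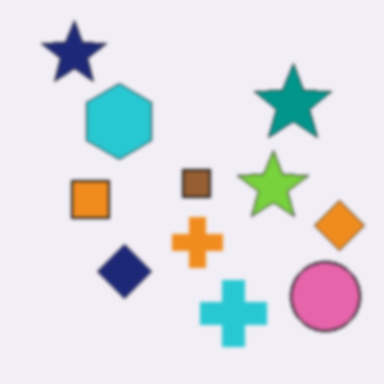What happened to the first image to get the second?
Slightly softened.

Shape edges and outlines are uniformly softened across the whole image.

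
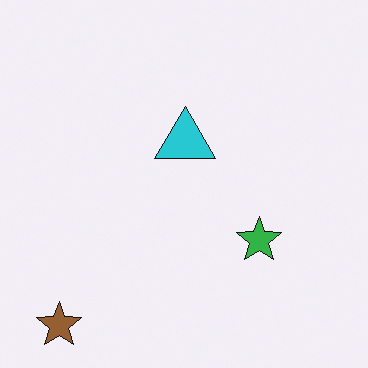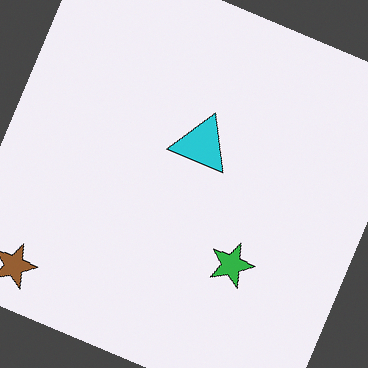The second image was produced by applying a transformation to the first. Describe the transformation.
This is the original image rotated clockwise by a clearly visible amount.

Every shape is tilted by the same angle and the image corners show triangular fill wedges — a whole-image rotation by a non-right angle.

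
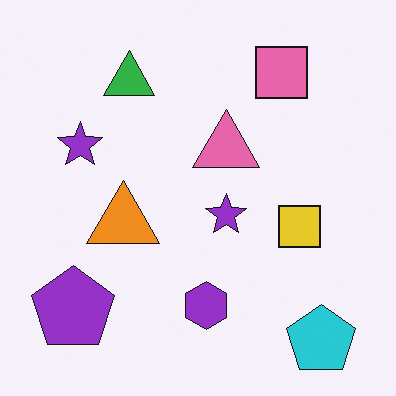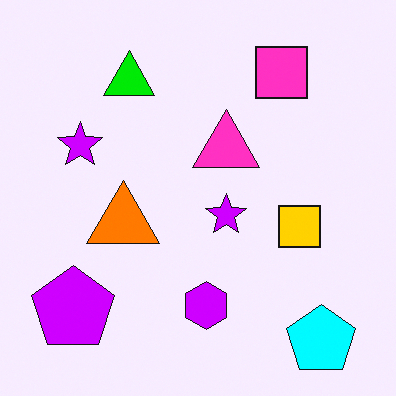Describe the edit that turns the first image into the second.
The image was heavily oversaturated.

All colors are more vivid — a global saturation change.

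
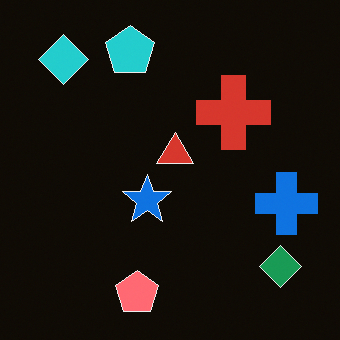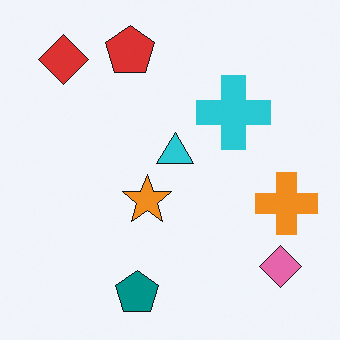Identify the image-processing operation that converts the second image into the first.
Color-inverted (negative).

The light background has become dark and every shape's color is its complement — a photographic negative.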